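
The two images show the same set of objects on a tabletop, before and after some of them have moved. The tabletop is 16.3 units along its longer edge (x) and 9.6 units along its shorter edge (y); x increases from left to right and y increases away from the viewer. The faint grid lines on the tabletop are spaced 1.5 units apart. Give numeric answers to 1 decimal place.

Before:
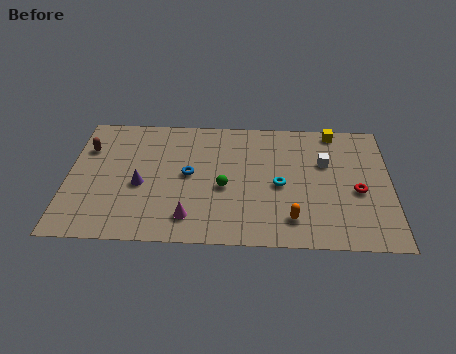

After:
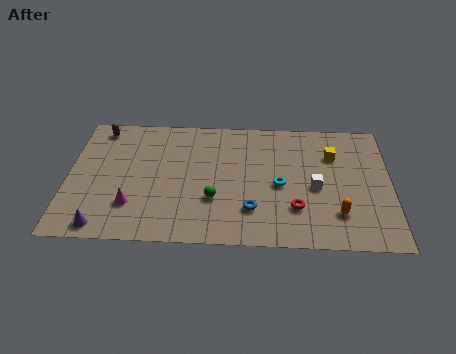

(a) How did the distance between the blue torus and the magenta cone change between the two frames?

+2.8

They were about 3.2 units apart before and 6.0 after — 2.8 units further apart.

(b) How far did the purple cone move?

3.6

From (3.7, 4.1) to (1.9, 1.0), the purple cone covered √(1.8² + 3.1²) ≈ 3.6 units.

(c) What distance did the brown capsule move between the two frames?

1.7

The brown capsule was near (0.9, 6.8) before and (1.5, 8.4) after, so it travelled √(0.6² + 1.6²) ≈ 1.7 units.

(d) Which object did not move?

the cyan torus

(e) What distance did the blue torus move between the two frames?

4.1

From (6.1, 5.0) to (9.3, 2.5), the blue torus covered √(3.2² + 2.5²) ≈ 4.1 units.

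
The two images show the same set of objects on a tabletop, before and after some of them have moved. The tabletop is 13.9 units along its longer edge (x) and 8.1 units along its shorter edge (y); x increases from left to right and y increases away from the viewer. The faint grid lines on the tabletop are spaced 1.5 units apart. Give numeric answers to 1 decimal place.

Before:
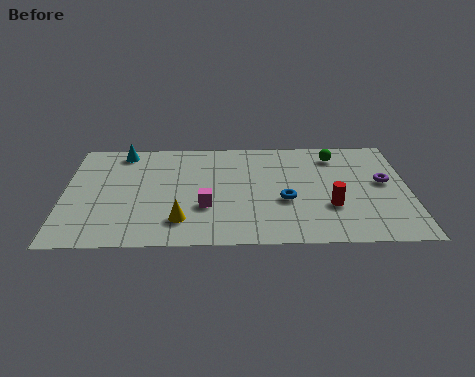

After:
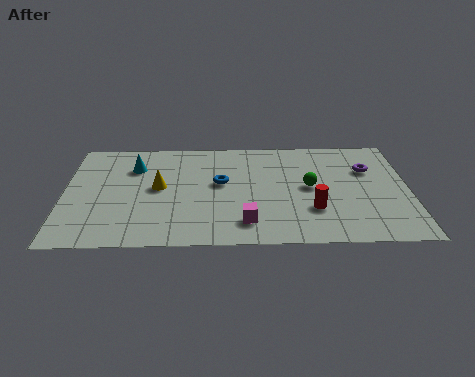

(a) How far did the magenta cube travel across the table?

2.0

The magenta cube was near (5.7, 2.8) before and (7.3, 1.6) after, so it travelled √(1.6² + 1.2²) ≈ 2.0 units.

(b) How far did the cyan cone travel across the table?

1.3

From (2.3, 7.1) to (2.8, 5.9), the cyan cone covered √(0.5² + 1.2²) ≈ 1.3 units.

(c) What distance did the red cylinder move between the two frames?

0.7

The red cylinder moved from about (10.7, 2.7) to (10.0, 2.5), a distance of √(0.7² + 0.2²) ≈ 0.7.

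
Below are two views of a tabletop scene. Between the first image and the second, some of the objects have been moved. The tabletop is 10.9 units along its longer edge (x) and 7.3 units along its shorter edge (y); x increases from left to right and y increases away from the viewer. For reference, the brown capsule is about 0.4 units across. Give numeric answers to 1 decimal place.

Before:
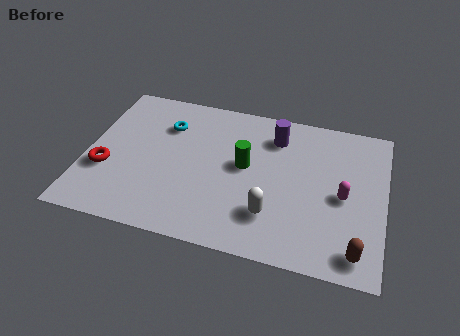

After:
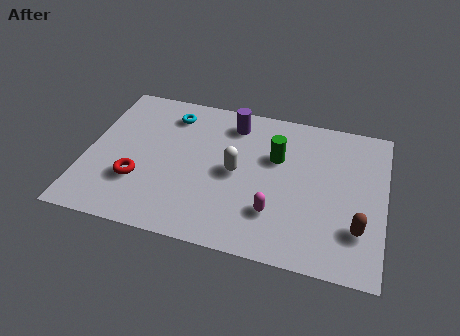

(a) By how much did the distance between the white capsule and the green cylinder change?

-0.6

The distance was about 2.4 in the first image and 1.8 in the second, so they moved 0.6 units closer together.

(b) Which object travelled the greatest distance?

the magenta capsule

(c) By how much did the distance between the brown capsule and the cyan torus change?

-0.3

The distance was about 8.4 in the first image and 8.1 in the second, so they moved 0.3 units closer together.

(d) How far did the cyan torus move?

0.6

The cyan torus moved from about (2.8, 5.3) to (2.9, 5.9), a distance of √(0.1² + 0.6²) ≈ 0.6.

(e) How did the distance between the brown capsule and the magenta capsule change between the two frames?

+0.5

Before: roughly 2.5 units apart; after: 3.0. That's 0.5 units further apart.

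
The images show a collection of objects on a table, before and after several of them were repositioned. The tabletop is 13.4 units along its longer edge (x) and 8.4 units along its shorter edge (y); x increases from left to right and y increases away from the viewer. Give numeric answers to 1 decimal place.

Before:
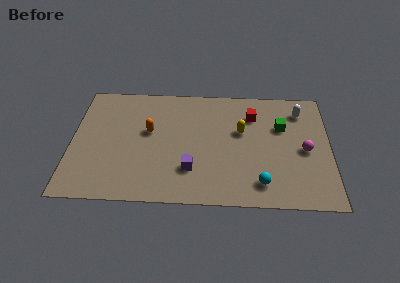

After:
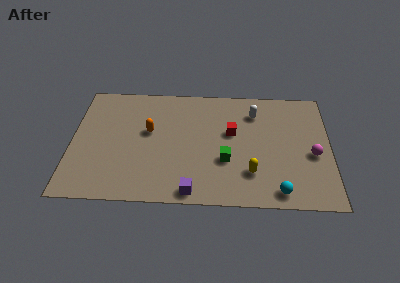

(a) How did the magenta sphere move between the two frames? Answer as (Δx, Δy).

(0.4, -0.3)

From the two frames, the magenta sphere sits at roughly (12.1, 3.9) before and (12.5, 3.6) after.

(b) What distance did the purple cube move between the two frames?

1.5

The purple cube moved from about (6.2, 2.3) to (6.3, 0.8), a distance of √(0.1² + 1.5²) ≈ 1.5.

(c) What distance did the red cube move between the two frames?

1.7

From (9.4, 6.3) to (8.3, 5.0), the red cube covered √(1.1² + 1.3²) ≈ 1.7 units.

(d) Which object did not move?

the orange capsule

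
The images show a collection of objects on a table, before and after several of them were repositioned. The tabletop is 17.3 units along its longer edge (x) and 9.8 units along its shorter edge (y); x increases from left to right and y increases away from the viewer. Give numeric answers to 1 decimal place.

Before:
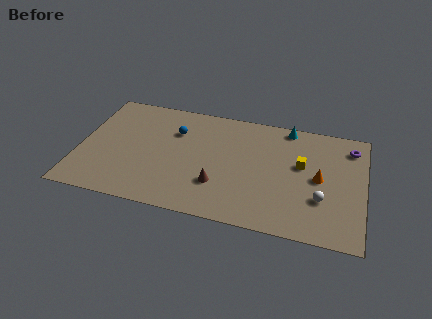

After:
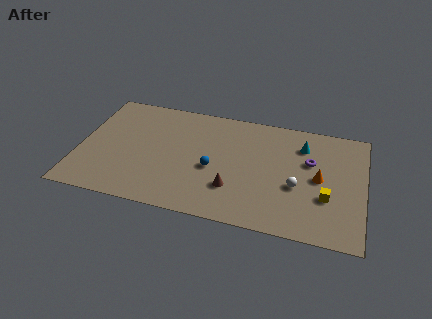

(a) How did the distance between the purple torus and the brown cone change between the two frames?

-3.7

They were about 9.3 units apart before and 5.6 after — 3.7 units closer together.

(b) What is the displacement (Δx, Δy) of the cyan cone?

(1.0, -1.4)

The cyan cone was at about (12.5, 8.9) and moved to about (13.5, 7.5).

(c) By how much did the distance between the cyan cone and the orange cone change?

-1.7

They were about 4.5 units apart before and 2.8 after — 1.7 units closer together.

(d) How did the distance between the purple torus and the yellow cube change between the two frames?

-0.6

They were about 3.6 units apart before and 3.0 after — 0.6 units closer together.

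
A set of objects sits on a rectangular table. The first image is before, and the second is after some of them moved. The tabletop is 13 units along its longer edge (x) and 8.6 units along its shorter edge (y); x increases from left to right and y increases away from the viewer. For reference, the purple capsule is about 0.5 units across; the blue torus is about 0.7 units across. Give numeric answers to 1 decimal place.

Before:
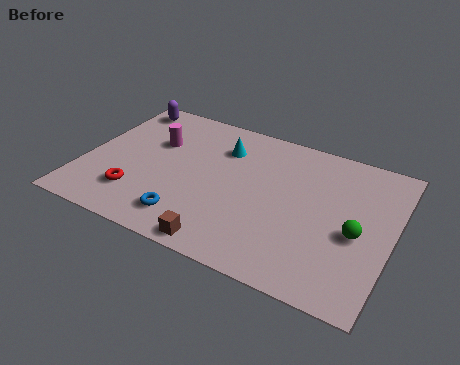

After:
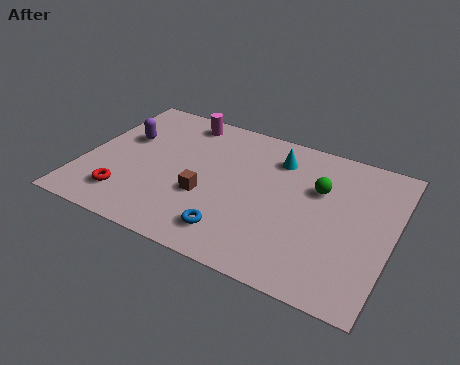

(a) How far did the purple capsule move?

2.1

From (1.1, 7.5) to (1.5, 5.4), the purple capsule covered √(0.4² + 2.1²) ≈ 2.1 units.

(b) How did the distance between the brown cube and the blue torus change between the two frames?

+0.3

Before: roughly 1.8 units apart; after: 2.1. That's 0.3 units further apart.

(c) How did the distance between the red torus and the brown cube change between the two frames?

-0.6

Before: roughly 4.1 units apart; after: 3.5. That's 0.6 units closer together.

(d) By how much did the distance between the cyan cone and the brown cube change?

-1.3

The distance was about 5.7 in the first image and 4.4 in the second, so they moved 1.3 units closer together.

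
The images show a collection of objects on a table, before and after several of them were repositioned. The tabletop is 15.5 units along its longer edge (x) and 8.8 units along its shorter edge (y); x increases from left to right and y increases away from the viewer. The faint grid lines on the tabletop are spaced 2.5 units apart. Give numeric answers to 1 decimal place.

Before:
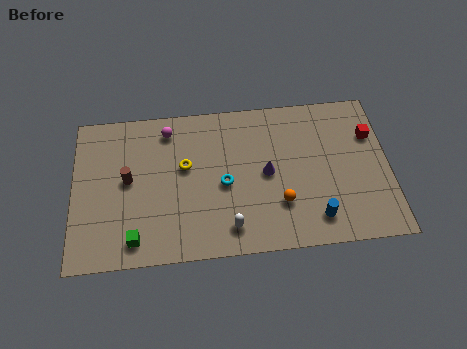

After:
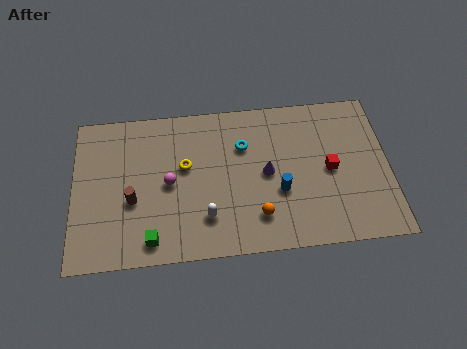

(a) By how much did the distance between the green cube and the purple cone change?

-0.7

They were about 7.2 units apart before and 6.5 after — 0.7 units closer together.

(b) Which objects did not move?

the purple cone and the yellow torus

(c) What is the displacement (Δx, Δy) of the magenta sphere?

(0.0, -3.1)

The magenta sphere started near (4.7, 7.4) and ended near (4.7, 4.3).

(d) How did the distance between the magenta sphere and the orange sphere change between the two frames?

-2.3

The distance was about 7.2 in the first image and 4.9 in the second, so they moved 2.3 units closer together.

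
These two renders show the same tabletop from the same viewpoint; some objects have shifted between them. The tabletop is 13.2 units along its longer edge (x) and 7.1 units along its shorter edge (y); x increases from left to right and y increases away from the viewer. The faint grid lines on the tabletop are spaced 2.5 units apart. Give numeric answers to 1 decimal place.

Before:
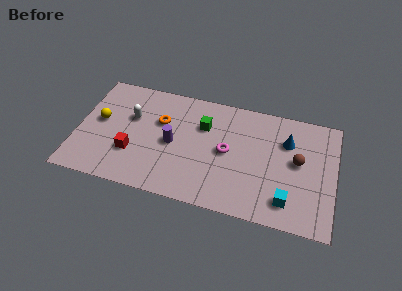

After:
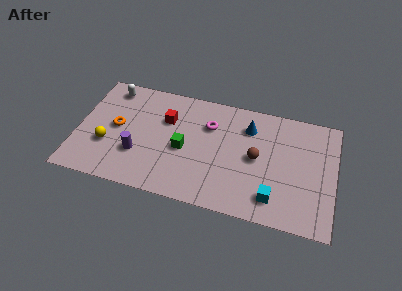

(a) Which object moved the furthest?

the red cube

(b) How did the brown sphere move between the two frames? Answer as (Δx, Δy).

(-2.1, -0.3)

The brown sphere started near (11.3, 3.9) and ended near (9.2, 3.6).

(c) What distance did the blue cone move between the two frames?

2.0

The blue cone moved from about (10.7, 5.0) to (8.7, 5.4), a distance of √(2.0² + 0.4²) ≈ 2.0.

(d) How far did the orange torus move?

2.4

The orange torus was near (4.2, 4.6) before and (2.0, 3.7) after, so it travelled √(2.2² + 0.9²) ≈ 2.4 units.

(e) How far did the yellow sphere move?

1.5

The yellow sphere was near (1.1, 3.9) before and (1.6, 2.5) after, so it travelled √(0.5² + 1.4²) ≈ 1.5 units.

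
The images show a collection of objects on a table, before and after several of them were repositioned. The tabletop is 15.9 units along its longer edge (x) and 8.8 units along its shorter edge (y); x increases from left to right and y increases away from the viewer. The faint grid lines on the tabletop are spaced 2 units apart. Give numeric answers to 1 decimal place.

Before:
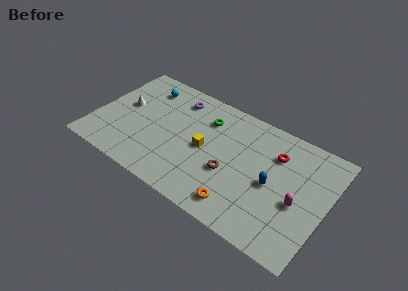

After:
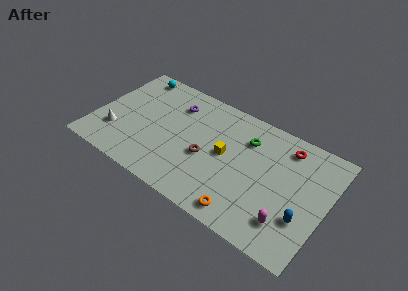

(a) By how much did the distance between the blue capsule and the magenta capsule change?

-0.6

The distance was about 1.8 in the first image and 1.2 in the second, so they moved 0.6 units closer together.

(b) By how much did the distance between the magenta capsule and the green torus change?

-1.7

They were about 7.4 units apart before and 5.7 after — 1.7 units closer together.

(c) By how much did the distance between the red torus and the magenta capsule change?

+2.1

The distance was about 3.3 in the first image and 5.4 in the second, so they moved 2.1 units further apart.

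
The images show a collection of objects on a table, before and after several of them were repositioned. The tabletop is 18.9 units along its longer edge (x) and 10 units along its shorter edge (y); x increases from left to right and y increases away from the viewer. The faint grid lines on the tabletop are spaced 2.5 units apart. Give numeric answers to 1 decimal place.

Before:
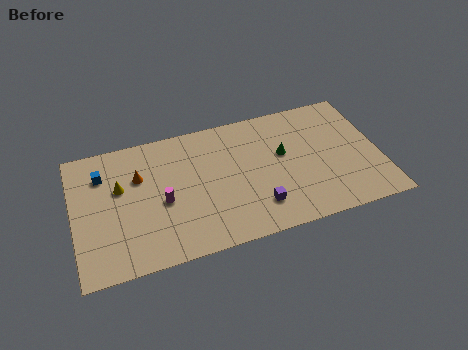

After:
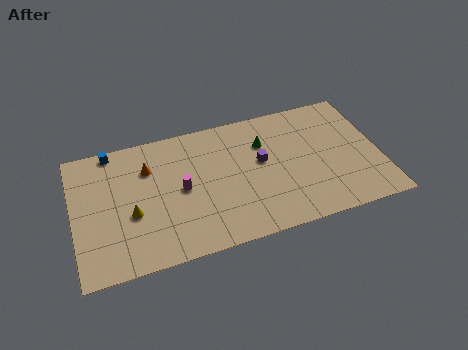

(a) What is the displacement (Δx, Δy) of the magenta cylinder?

(1.2, 0.6)

From the two frames, the magenta cylinder sits at roughly (5.4, 4.4) before and (6.6, 5.0) after.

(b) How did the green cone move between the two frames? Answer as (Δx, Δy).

(-1.1, 1.2)

The green cone started near (13.0, 5.9) and ended near (11.9, 7.1).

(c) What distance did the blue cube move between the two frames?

1.8

The blue cube was near (1.9, 7.5) before and (2.6, 9.2) after, so it travelled √(0.7² + 1.7²) ≈ 1.8 units.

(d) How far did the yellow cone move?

2.3

The yellow cone moved from about (2.9, 6.2) to (3.5, 4.0), a distance of √(0.6² + 2.2²) ≈ 2.3.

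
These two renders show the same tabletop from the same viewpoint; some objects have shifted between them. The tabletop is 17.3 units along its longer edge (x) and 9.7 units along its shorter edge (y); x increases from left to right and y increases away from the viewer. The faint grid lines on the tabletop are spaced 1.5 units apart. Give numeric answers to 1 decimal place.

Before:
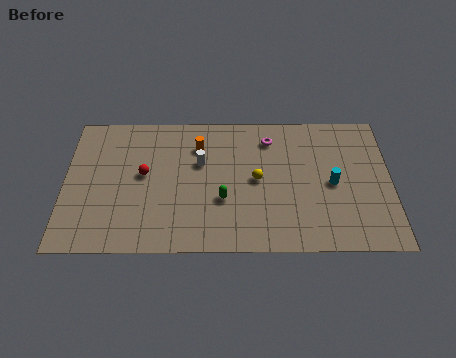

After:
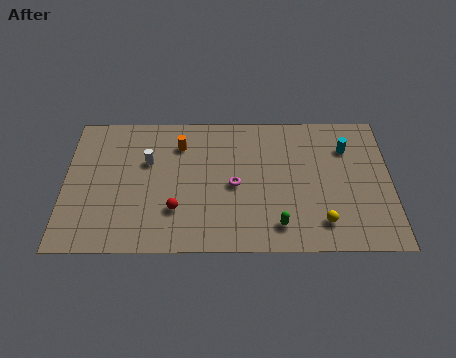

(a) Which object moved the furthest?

the yellow sphere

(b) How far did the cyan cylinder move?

2.6

The cyan cylinder moved from about (14.2, 4.6) to (15.0, 7.1), a distance of √(0.8² + 2.5²) ≈ 2.6.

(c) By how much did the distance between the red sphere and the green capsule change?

+0.9

They were about 4.6 units apart before and 5.5 after — 0.9 units further apart.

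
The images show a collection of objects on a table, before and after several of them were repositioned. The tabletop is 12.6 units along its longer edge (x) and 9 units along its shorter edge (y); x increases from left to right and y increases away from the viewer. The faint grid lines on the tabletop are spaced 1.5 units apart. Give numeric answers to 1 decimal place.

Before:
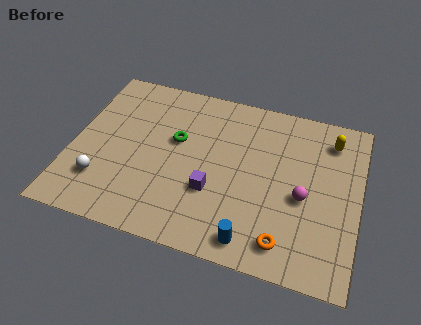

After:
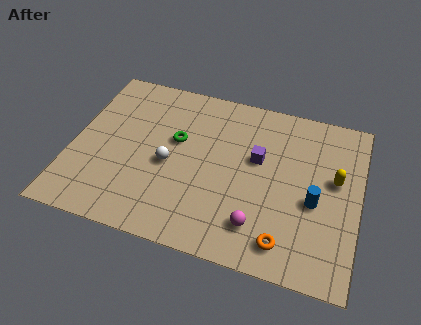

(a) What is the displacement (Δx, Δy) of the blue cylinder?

(2.5, 2.7)

The blue cylinder started near (8.2, 1.1) and ended near (10.7, 3.8).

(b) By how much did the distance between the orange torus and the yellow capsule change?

-1.9

The distance was about 6.1 in the first image and 4.2 in the second, so they moved 1.9 units closer together.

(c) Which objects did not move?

the green torus and the orange torus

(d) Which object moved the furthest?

the blue cylinder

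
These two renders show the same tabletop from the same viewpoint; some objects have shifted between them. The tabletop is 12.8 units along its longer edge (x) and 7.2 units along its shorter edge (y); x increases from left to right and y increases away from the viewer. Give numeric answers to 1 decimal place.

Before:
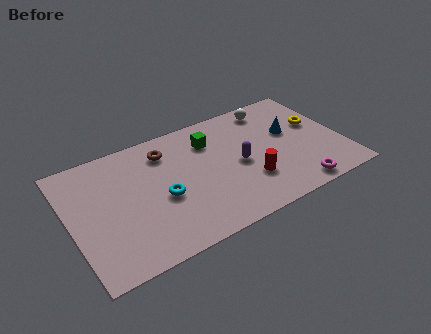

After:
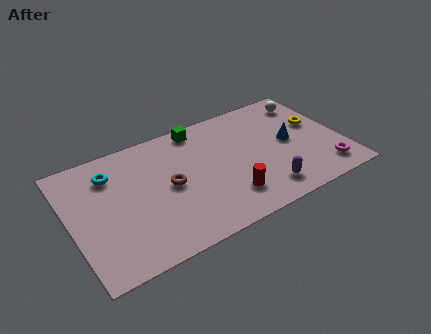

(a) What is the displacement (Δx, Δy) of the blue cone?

(-0.1, -0.6)

The blue cone started near (10.5, 4.3) and ended near (10.4, 3.7).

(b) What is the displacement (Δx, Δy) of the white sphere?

(1.8, -0.3)

From the two frames, the white sphere sits at roughly (9.9, 6.2) before and (11.7, 5.9) after.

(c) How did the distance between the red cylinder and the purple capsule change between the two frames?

+0.5

They were about 1.2 units apart before and 1.7 after — 0.5 units further apart.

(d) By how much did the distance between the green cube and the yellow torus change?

+0.7

The distance was about 5.1 in the first image and 5.8 in the second, so they moved 0.7 units further apart.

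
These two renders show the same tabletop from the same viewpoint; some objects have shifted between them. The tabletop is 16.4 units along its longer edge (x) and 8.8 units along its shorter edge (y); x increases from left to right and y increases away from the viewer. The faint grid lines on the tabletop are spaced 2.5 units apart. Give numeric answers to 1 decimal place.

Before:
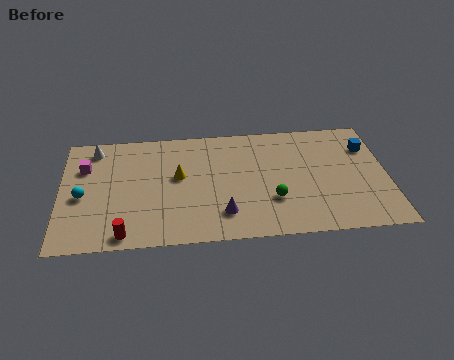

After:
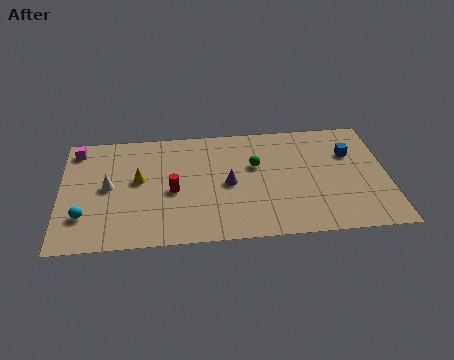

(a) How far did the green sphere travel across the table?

2.8

The green sphere moved from about (10.6, 2.8) to (9.8, 5.5), a distance of √(0.8² + 2.7²) ≈ 2.8.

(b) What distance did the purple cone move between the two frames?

2.2

From (8.1, 2.0) to (8.4, 4.2), the purple cone covered √(0.3² + 2.2²) ≈ 2.2 units.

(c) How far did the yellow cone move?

2.0

The yellow cone was near (5.9, 5.0) before and (3.9, 4.9) after, so it travelled √(2.0² + 0.1²) ≈ 2.0 units.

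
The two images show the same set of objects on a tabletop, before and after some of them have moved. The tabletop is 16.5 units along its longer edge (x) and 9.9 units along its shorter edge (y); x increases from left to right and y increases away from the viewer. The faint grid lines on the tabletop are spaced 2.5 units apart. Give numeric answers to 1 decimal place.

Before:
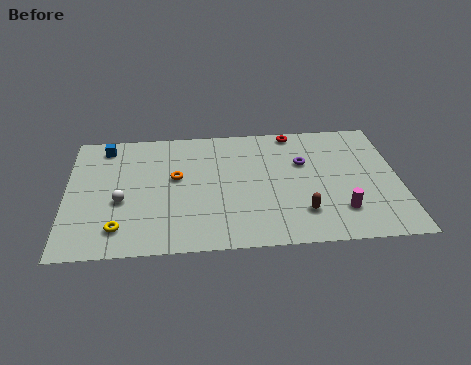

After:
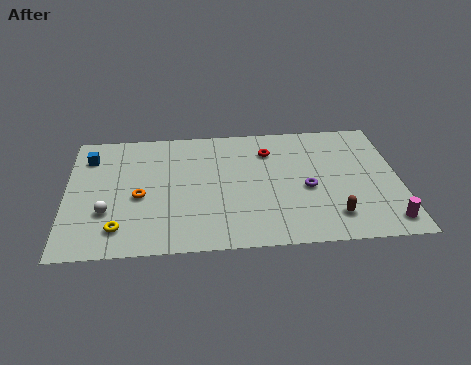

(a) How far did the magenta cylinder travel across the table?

2.4

The magenta cylinder was near (13.5, 2.4) before and (15.7, 1.4) after, so it travelled √(2.2² + 1.0²) ≈ 2.4 units.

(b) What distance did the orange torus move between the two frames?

2.3

From (5.4, 5.7) to (3.6, 4.3), the orange torus covered √(1.8² + 1.4²) ≈ 2.3 units.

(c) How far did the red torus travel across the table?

2.0

The red torus was near (11.4, 9.0) before and (10.1, 7.5) after, so it travelled √(1.3² + 1.5²) ≈ 2.0 units.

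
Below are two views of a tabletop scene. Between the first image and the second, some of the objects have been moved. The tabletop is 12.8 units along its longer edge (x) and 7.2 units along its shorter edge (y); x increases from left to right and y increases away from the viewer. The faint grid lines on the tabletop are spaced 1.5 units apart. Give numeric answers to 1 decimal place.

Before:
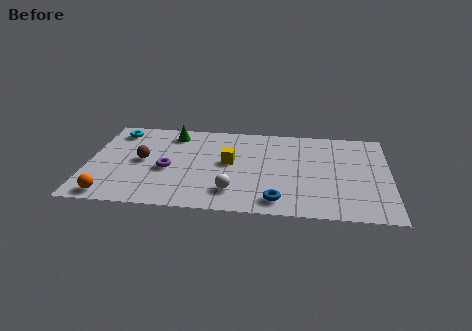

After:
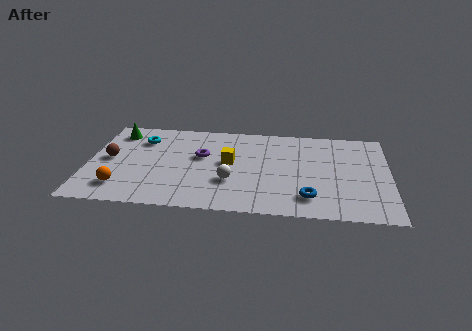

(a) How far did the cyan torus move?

1.3

From (1.1, 6.0) to (2.2, 5.4), the cyan torus covered √(1.1² + 0.6²) ≈ 1.3 units.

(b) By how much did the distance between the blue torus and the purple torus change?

+0.3

They were about 5.1 units apart before and 5.4 after — 0.3 units further apart.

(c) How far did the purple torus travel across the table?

1.8

From (3.4, 3.1) to (4.8, 4.3), the purple torus covered √(1.4² + 1.2²) ≈ 1.8 units.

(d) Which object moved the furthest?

the green cone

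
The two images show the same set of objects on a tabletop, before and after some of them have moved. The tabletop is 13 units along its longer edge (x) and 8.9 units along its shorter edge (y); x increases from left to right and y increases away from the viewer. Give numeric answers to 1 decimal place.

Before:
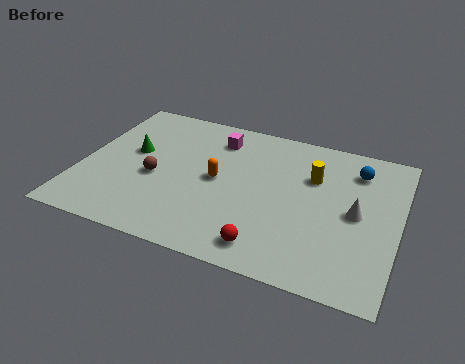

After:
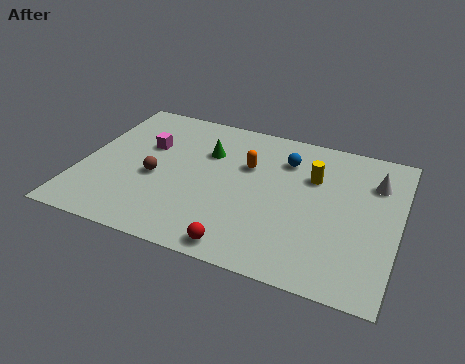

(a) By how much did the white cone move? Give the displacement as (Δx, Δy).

(0.6, 2.1)

From the two frames, the white cone sits at roughly (11.3, 4.4) before and (11.9, 6.5) after.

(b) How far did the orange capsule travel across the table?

1.7

The orange capsule moved from about (5.6, 4.5) to (6.7, 5.8), a distance of √(1.1² + 1.3²) ≈ 1.7.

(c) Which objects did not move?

the yellow cylinder and the brown sphere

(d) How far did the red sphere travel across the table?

1.1

From (8.0, 1.3) to (7.0, 0.9), the red sphere covered √(1.0² + 0.4²) ≈ 1.1 units.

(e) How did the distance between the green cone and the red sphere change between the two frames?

-1.5

They were about 7.1 units apart before and 5.6 after — 1.5 units closer together.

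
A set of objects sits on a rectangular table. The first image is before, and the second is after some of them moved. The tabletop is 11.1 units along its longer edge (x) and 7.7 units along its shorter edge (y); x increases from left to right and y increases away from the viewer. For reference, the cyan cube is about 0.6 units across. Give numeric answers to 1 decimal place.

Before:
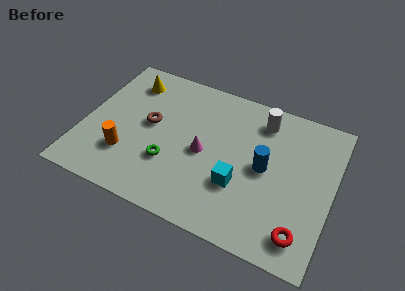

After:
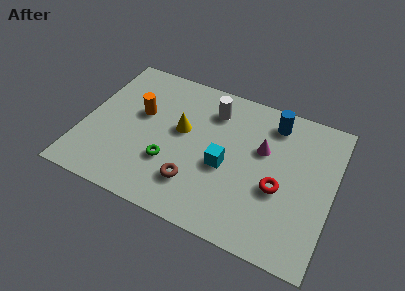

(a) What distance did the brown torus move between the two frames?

3.3

From (2.9, 4.2) to (5.2, 1.9), the brown torus covered √(2.3² + 2.3²) ≈ 3.3 units.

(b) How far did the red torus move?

2.2

From (10.0, 1.3) to (8.8, 3.1), the red torus covered √(1.2² + 1.8²) ≈ 2.2 units.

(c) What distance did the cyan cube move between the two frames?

1.0

From (7.1, 2.6) to (6.4, 3.3), the cyan cube covered √(0.7² + 0.7²) ≈ 1.0 units.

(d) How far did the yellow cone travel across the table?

3.2

The yellow cone moved from about (1.7, 6.2) to (4.3, 4.4), a distance of √(2.6² + 1.8²) ≈ 3.2.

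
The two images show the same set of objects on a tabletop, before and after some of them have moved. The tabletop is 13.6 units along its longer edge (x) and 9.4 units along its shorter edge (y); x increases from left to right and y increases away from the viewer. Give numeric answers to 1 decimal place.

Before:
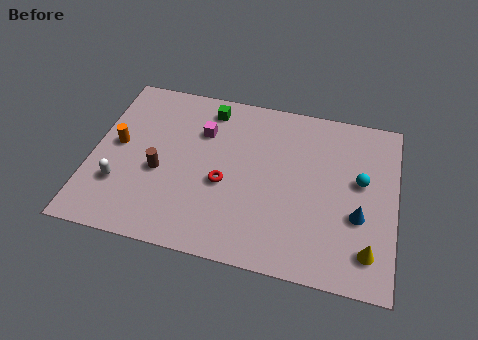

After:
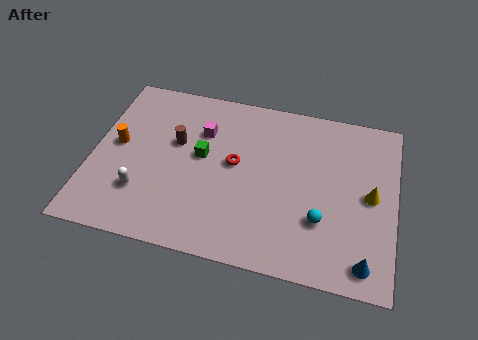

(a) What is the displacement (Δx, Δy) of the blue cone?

(0.4, -2.3)

From the two frames, the blue cone sits at roughly (12.0, 3.5) before and (12.4, 1.2) after.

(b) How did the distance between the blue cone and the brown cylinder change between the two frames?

+0.9

The distance was about 8.9 in the first image and 9.8 in the second, so they moved 0.9 units further apart.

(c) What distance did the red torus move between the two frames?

1.3

From (6.0, 3.9) to (6.4, 5.1), the red torus covered √(0.4² + 1.2²) ≈ 1.3 units.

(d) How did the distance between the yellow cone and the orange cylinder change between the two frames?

-0.4

Before: roughly 11.8 units apart; after: 11.4. That's 0.4 units closer together.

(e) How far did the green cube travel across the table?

2.8

The green cube moved from about (5.0, 8.0) to (4.9, 5.2), a distance of √(0.1² + 2.8²) ≈ 2.8.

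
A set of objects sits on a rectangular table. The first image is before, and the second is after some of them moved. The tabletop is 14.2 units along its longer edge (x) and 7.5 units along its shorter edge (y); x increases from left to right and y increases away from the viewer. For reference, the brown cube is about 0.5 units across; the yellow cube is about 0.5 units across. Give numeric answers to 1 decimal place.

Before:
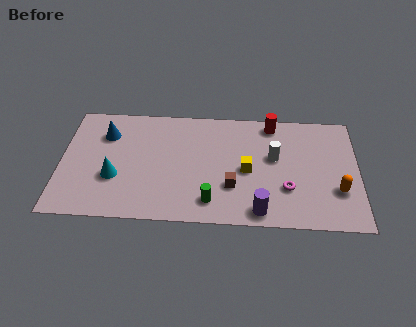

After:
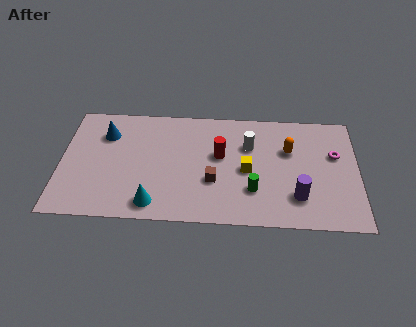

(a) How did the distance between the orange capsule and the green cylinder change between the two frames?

-2.9

They were about 6.1 units apart before and 3.2 after — 2.9 units closer together.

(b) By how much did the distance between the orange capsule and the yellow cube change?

-2.0

They were about 4.4 units apart before and 2.4 after — 2.0 units closer together.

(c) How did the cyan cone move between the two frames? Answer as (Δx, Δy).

(1.9, -1.6)

The cyan cone started near (2.6, 2.7) and ended near (4.5, 1.1).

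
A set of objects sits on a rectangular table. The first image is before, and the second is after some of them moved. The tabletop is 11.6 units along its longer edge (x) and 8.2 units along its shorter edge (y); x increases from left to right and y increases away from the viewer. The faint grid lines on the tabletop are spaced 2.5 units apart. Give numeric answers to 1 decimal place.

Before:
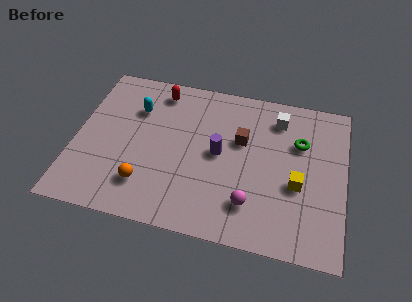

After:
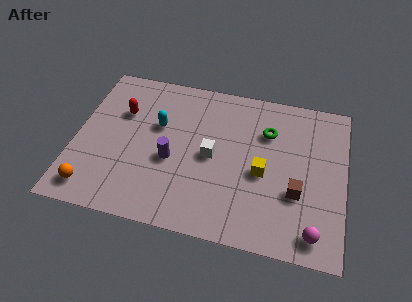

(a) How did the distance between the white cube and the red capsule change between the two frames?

-0.9

The distance was about 5.2 in the first image and 4.3 in the second, so they moved 0.9 units closer together.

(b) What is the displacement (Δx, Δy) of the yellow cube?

(-1.5, 0.3)

From the two frames, the yellow cube sits at roughly (9.6, 3.3) before and (8.1, 3.6) after.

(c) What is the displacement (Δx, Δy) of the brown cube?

(2.5, -2.2)

The brown cube started near (7.1, 5.1) and ended near (9.6, 2.9).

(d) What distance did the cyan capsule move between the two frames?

1.2

The cyan capsule was near (2.5, 5.8) before and (3.5, 5.1) after, so it travelled √(1.0² + 0.7²) ≈ 1.2 units.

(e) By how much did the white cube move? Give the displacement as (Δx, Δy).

(-2.7, -2.6)

The white cube started near (8.6, 6.6) and ended near (5.9, 4.0).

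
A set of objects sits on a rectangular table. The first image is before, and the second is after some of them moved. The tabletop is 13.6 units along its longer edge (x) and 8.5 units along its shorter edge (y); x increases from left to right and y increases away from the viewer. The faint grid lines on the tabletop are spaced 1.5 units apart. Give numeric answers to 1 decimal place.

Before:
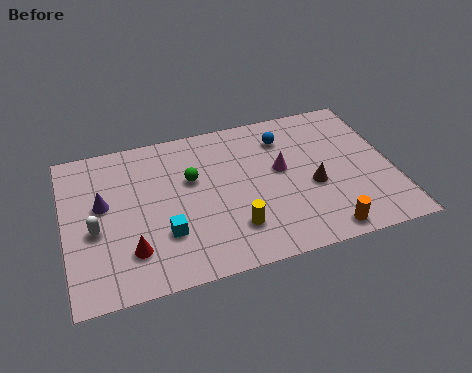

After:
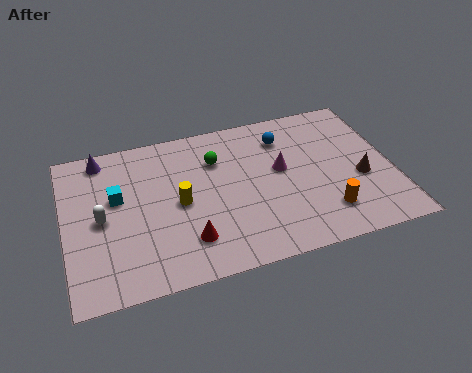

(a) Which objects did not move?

the blue sphere and the magenta cone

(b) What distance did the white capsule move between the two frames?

0.6

The white capsule was near (1.2, 3.6) before and (1.5, 4.1) after, so it travelled √(0.3² + 0.5²) ≈ 0.6 units.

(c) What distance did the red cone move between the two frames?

2.3

The red cone moved from about (2.6, 2.1) to (4.9, 2.0), a distance of √(2.3² + 0.1²) ≈ 2.3.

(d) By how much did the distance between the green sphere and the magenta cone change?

-0.8

They were about 3.7 units apart before and 2.9 after — 0.8 units closer together.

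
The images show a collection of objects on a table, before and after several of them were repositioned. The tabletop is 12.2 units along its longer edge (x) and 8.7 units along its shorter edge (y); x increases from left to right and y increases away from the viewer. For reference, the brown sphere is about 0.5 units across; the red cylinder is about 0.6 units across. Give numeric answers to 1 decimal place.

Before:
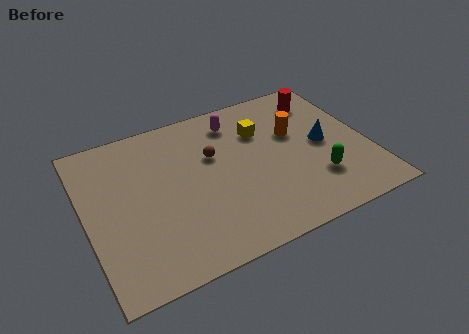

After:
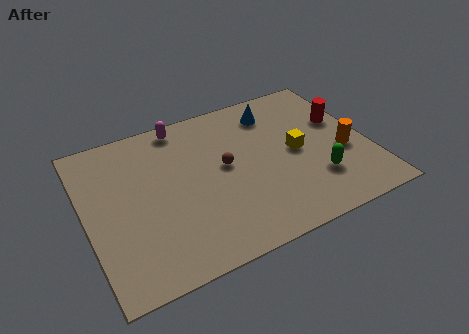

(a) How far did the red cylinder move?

1.7

From (10.6, 7.0) to (11.3, 5.4), the red cylinder covered √(0.7² + 1.6²) ≈ 1.7 units.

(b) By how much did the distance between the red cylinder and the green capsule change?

-1.3

Before: roughly 4.7 units apart; after: 3.4. That's 1.3 units closer together.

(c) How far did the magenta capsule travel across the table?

2.4

The magenta capsule was near (6.8, 7.1) before and (4.5, 7.8) after, so it travelled √(2.3² + 0.7²) ≈ 2.4 units.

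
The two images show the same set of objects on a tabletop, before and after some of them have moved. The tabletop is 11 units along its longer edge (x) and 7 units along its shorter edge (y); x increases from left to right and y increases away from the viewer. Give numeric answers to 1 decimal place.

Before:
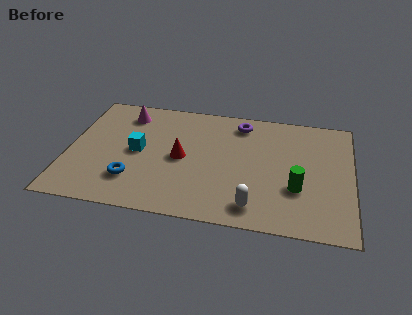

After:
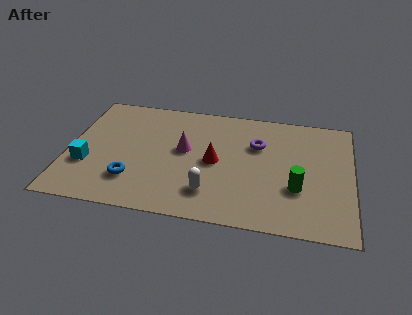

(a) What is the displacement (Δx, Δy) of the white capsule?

(-1.7, 0.5)

The white capsule was at about (7.3, 1.1) and moved to about (5.6, 1.6).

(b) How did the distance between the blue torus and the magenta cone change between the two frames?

-1.1

The distance was about 3.9 in the first image and 2.8 in the second, so they moved 1.1 units closer together.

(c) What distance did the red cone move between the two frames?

1.3

The red cone moved from about (4.4, 3.4) to (5.7, 3.4), a distance of √(1.3² + 0.0²) ≈ 1.3.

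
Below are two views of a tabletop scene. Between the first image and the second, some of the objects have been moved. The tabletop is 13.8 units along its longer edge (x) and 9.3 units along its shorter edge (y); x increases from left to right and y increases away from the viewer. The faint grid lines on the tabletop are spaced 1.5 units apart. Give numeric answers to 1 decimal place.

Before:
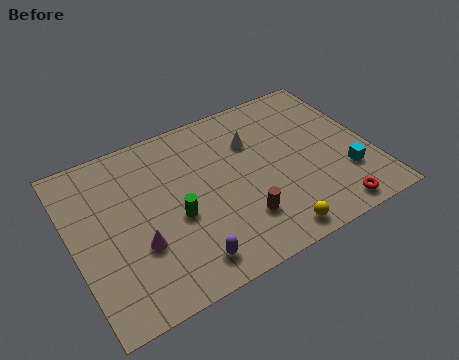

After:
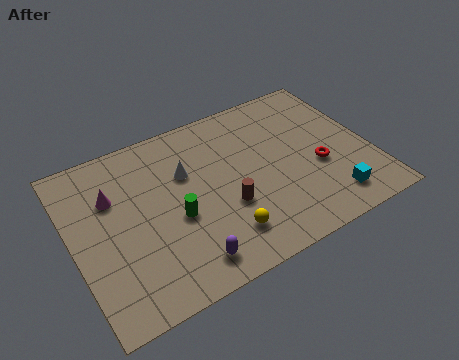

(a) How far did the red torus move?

2.7

The red torus was near (11.4, 1.0) before and (11.3, 3.7) after, so it travelled √(0.1² + 2.7²) ≈ 2.7 units.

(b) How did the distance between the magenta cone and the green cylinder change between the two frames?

+1.6

They were about 1.9 units apart before and 3.5 after — 1.6 units further apart.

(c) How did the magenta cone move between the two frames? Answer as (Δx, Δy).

(-0.8, 3.1)

The magenta cone started near (2.8, 3.2) and ended near (2.0, 6.3).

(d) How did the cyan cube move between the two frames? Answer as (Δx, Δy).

(-0.9, -1.1)

The cyan cube was at about (12.4, 2.7) and moved to about (11.5, 1.6).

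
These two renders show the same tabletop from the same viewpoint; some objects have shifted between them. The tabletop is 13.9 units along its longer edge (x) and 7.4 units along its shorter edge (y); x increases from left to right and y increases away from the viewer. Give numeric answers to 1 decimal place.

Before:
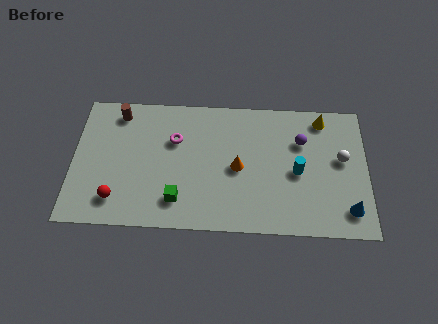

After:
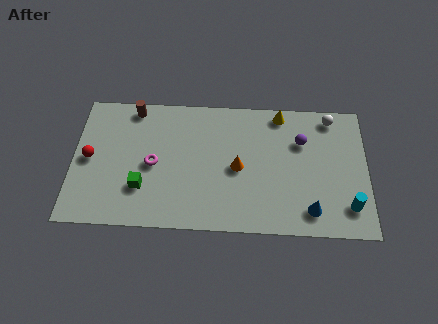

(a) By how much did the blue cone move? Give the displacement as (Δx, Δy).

(-1.8, -0.1)

The blue cone started near (13.0, 1.4) and ended near (11.2, 1.3).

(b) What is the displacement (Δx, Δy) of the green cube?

(-1.7, 0.6)

The green cube started near (5.0, 1.6) and ended near (3.3, 2.2).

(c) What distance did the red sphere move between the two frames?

2.6

The red sphere moved from about (2.1, 1.5) to (0.8, 3.7), a distance of √(1.3² + 2.2²) ≈ 2.6.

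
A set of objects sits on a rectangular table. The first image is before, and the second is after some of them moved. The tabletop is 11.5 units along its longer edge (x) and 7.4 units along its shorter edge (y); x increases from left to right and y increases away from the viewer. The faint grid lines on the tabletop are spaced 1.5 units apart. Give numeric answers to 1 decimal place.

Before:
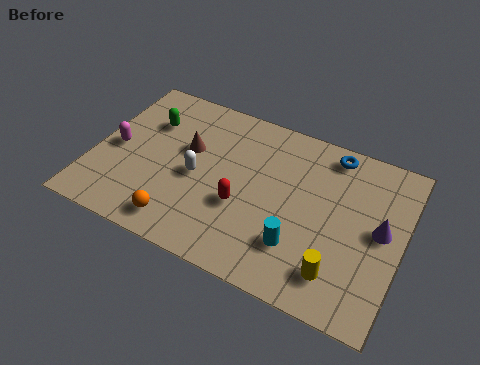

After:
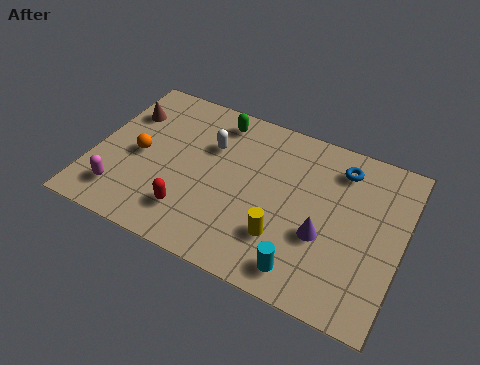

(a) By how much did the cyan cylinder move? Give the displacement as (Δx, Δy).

(0.3, -0.9)

The cyan cylinder was at about (7.9, 2.0) and moved to about (8.2, 1.1).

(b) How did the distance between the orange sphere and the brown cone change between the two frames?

-1.4

They were about 3.4 units apart before and 2.0 after — 1.4 units closer together.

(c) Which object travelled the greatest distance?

the orange sphere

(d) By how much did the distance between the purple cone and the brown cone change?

+0.9

They were about 7.3 units apart before and 8.2 after — 0.9 units further apart.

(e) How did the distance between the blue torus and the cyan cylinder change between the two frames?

+0.4

They were about 4.6 units apart before and 5.0 after — 0.4 units further apart.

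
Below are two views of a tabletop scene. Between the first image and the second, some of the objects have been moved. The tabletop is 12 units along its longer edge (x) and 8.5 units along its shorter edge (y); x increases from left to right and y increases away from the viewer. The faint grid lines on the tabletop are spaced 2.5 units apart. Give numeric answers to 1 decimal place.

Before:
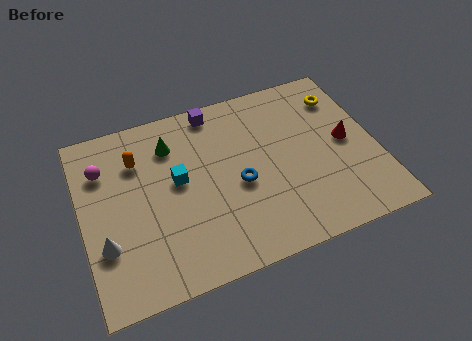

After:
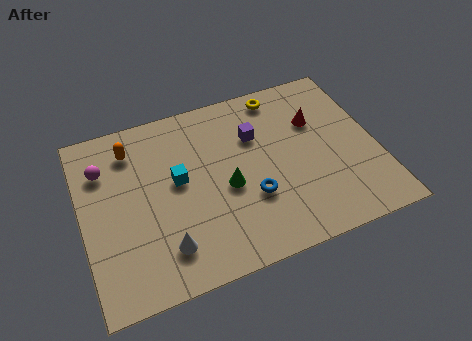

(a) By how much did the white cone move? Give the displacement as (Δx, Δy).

(2.3, -0.9)

From the two frames, the white cone sits at roughly (0.8, 2.7) before and (3.1, 1.8) after.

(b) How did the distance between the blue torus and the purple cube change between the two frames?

-1.0

The distance was about 3.9 in the first image and 2.9 in the second, so they moved 1.0 units closer together.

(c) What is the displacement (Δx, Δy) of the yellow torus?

(-2.5, 0.9)

The yellow torus was at about (10.9, 6.6) and moved to about (8.4, 7.5).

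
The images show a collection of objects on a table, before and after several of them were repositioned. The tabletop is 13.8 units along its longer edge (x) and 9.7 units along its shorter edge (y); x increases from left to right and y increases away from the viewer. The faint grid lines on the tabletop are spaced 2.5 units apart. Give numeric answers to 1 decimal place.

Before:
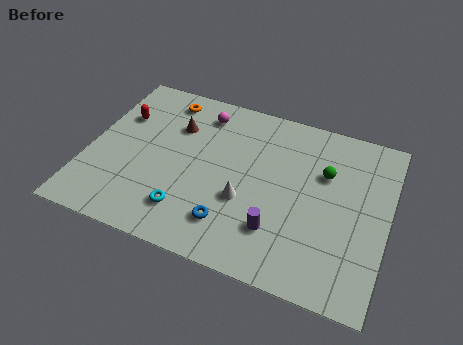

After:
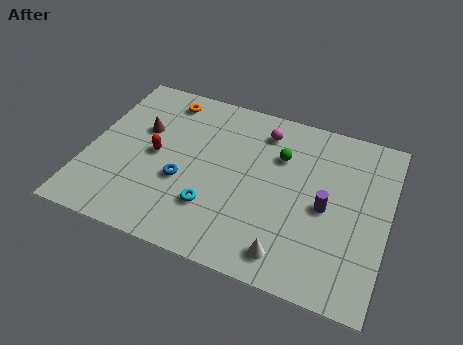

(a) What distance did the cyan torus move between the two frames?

1.3

The cyan torus moved from about (4.9, 2.1) to (6.0, 2.7), a distance of √(1.1² + 0.6²) ≈ 1.3.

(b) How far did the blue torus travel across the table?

2.9

The blue torus was near (6.9, 2.1) before and (4.5, 3.7) after, so it travelled √(2.4² + 1.6²) ≈ 2.9 units.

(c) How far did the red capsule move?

2.6

From (1.2, 6.6) to (3.1, 4.8), the red capsule covered √(1.9² + 1.8²) ≈ 2.6 units.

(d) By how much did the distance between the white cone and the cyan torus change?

+0.9

The distance was about 2.9 in the first image and 3.8 in the second, so they moved 0.9 units further apart.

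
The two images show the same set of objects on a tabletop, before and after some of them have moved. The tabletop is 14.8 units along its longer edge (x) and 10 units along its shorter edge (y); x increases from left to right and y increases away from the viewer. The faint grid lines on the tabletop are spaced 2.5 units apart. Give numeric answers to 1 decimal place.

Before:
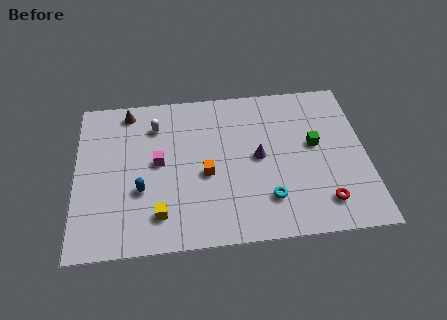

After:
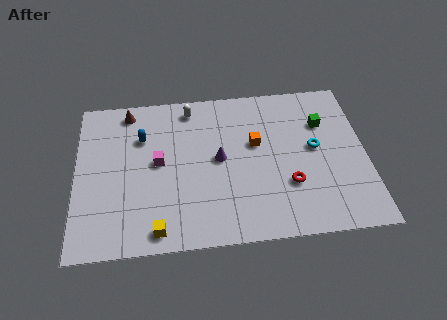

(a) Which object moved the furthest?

the cyan torus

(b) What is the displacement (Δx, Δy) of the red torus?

(-1.7, 1.3)

The red torus started near (12.5, 1.9) and ended near (10.8, 3.2).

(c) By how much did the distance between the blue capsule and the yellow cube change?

+4.1

Before: roughly 1.8 units apart; after: 5.9. That's 4.1 units further apart.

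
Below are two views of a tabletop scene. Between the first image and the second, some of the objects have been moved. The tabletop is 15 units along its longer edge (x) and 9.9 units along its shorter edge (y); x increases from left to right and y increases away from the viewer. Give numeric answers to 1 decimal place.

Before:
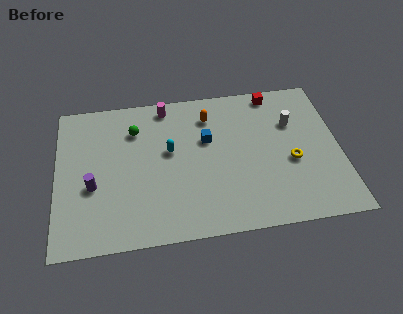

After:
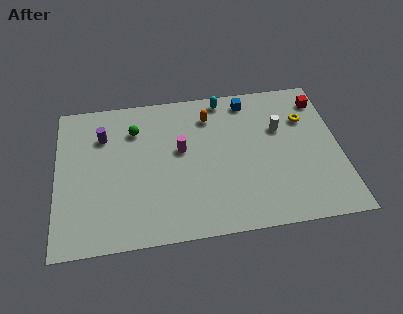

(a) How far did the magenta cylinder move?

3.2

The magenta cylinder was near (5.9, 8.8) before and (6.6, 5.7) after, so it travelled √(0.7² + 3.1²) ≈ 3.2 units.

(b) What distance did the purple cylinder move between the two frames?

3.4

The purple cylinder moved from about (1.9, 3.9) to (2.5, 7.2), a distance of √(0.6² + 3.3²) ≈ 3.4.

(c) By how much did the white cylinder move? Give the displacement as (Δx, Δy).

(-0.7, -0.3)

The white cylinder was at about (12.6, 6.7) and moved to about (11.9, 6.4).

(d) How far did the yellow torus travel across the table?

2.9

From (12.4, 4.1) to (13.3, 6.9), the yellow torus covered √(0.9² + 2.8²) ≈ 2.9 units.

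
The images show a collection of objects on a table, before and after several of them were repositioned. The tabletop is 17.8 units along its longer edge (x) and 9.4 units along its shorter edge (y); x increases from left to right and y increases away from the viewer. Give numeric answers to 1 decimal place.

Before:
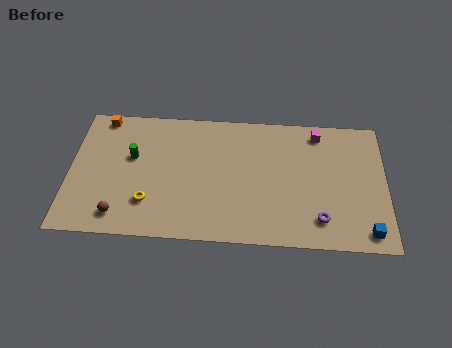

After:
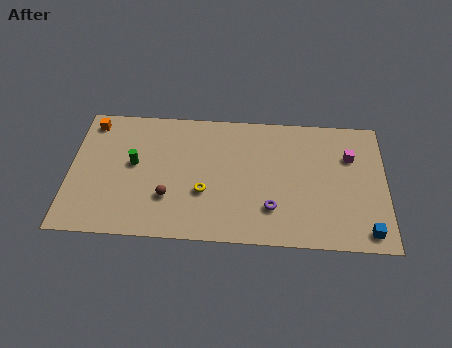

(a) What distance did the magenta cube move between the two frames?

2.4

The magenta cube moved from about (14.0, 8.1) to (15.8, 6.5), a distance of √(1.8² + 1.6²) ≈ 2.4.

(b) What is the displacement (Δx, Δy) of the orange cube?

(-0.6, -0.4)

From the two frames, the orange cube sits at roughly (1.7, 8.5) before and (1.1, 8.1) after.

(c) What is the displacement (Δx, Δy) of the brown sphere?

(2.7, 1.4)

The brown sphere was at about (2.9, 1.5) and moved to about (5.6, 2.9).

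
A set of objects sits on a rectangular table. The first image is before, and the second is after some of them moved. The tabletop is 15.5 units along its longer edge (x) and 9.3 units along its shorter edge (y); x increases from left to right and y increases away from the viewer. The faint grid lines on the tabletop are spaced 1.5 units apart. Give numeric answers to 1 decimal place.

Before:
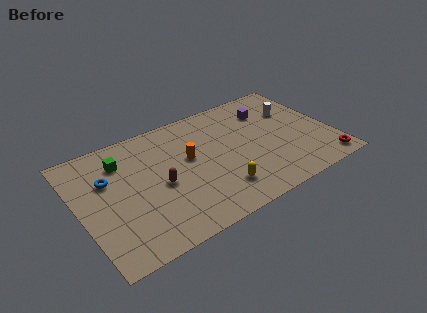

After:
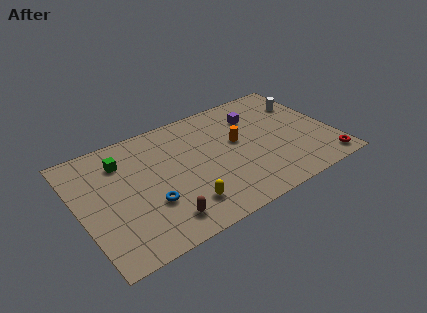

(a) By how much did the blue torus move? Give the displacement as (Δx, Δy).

(2.1, -3.0)

The blue torus was at about (1.9, 6.1) and moved to about (4.0, 3.1).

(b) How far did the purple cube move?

0.9

From (12.1, 7.0) to (11.2, 6.9), the purple cube covered √(0.9² + 0.1²) ≈ 0.9 units.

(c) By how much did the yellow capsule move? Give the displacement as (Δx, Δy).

(-2.2, -0.1)

The yellow capsule was at about (8.1, 2.1) and moved to about (5.9, 2.0).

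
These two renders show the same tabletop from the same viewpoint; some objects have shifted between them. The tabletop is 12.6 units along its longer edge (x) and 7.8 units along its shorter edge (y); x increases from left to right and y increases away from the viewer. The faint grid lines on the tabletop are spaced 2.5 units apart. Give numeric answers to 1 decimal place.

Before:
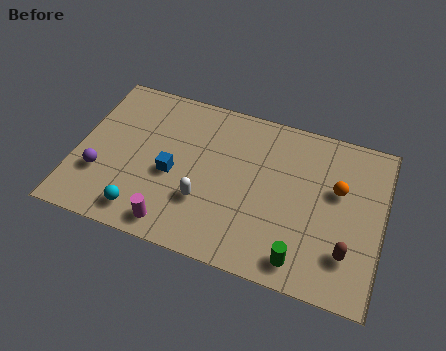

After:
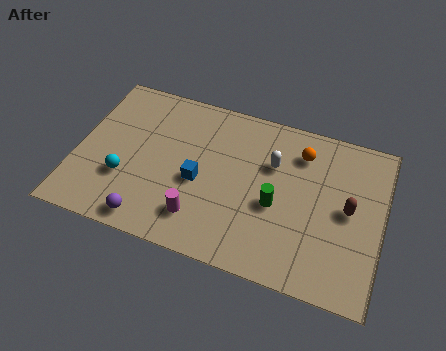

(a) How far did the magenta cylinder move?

1.2

The magenta cylinder was near (4.3, 1.0) before and (5.3, 1.7) after, so it travelled √(1.0² + 0.7²) ≈ 1.2 units.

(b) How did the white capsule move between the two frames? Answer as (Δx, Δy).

(2.6, 2.7)

The white capsule started near (5.4, 2.5) and ended near (8.0, 5.2).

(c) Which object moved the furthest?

the white capsule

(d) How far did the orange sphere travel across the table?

2.1

From (10.7, 4.8) to (9.1, 6.1), the orange sphere covered √(1.6² + 1.3²) ≈ 2.1 units.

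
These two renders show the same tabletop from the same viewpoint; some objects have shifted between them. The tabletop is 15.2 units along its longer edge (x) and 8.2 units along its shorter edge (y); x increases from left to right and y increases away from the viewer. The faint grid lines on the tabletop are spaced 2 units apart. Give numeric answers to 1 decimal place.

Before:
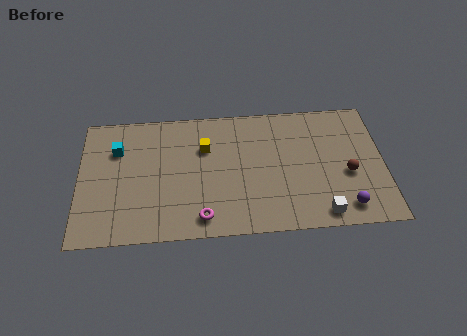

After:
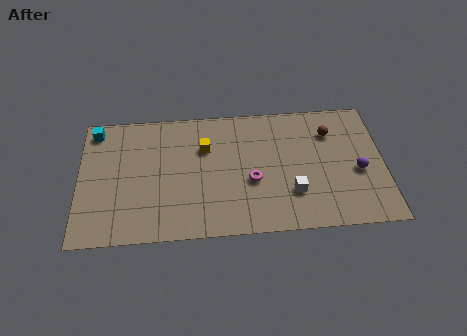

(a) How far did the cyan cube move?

1.7

The cyan cube moved from about (1.9, 5.8) to (0.8, 7.1), a distance of √(1.1² + 1.3²) ≈ 1.7.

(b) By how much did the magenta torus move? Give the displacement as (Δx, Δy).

(2.5, 2.1)

The magenta torus started near (6.1, 1.2) and ended near (8.6, 3.3).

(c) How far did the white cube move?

2.0

The white cube was near (12.0, 1.0) before and (10.6, 2.4) after, so it travelled √(1.4² + 1.4²) ≈ 2.0 units.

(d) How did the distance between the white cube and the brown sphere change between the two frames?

+1.4

They were about 2.8 units apart before and 4.2 after — 1.4 units further apart.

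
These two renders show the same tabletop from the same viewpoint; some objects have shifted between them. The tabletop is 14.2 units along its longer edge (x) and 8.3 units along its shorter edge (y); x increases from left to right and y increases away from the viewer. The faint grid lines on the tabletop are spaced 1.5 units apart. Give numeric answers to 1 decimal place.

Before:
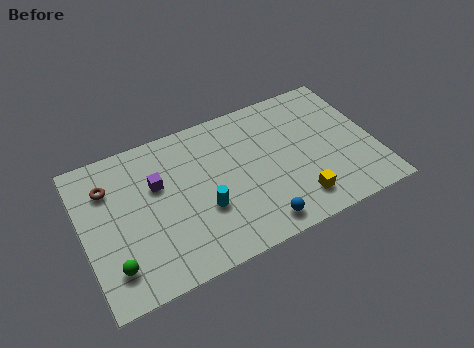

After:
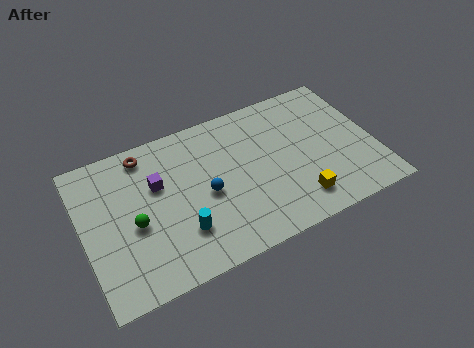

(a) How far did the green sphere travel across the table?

2.2

The green sphere was near (1.2, 1.8) before and (2.4, 3.6) after, so it travelled √(1.2² + 1.8²) ≈ 2.2 units.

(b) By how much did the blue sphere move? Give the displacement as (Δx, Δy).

(-2.2, 2.7)

The blue sphere was at about (8.1, 1.1) and moved to about (5.9, 3.8).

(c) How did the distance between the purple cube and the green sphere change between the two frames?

-2.2

They were about 4.3 units apart before and 2.1 after — 2.2 units closer together.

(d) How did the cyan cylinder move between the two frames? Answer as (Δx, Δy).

(-1.2, -0.7)

From the two frames, the cyan cylinder sits at roughly (5.7, 3.0) before and (4.5, 2.3) after.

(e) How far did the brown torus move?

2.2

From (1.4, 6.1) to (3.3, 7.2), the brown torus covered √(1.9² + 1.1²) ≈ 2.2 units.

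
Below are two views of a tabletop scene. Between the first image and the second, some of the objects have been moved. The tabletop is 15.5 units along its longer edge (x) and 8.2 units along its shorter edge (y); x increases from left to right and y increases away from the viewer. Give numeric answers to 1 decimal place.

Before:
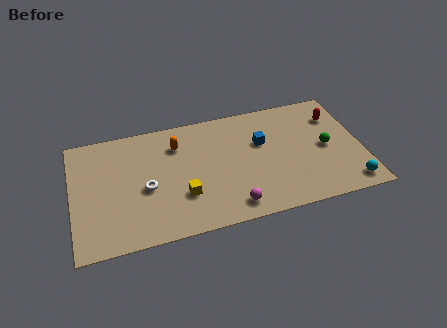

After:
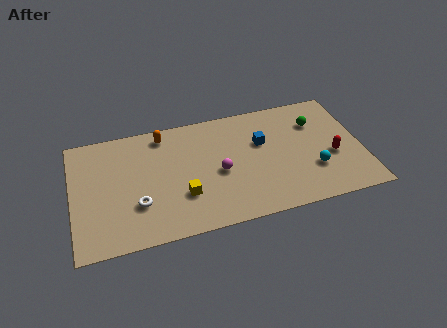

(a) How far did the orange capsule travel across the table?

1.1

The orange capsule was near (5.7, 6.2) before and (5.0, 7.1) after, so it travelled √(0.7² + 0.9²) ≈ 1.1 units.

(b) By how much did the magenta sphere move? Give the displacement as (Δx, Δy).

(-0.5, 2.5)

The magenta sphere started near (8.3, 1.2) and ended near (7.8, 3.7).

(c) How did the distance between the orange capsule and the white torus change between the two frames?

+1.6

The distance was about 3.2 in the first image and 4.8 in the second, so they moved 1.6 units further apart.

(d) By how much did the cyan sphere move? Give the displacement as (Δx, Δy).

(-1.8, 1.5)

The cyan sphere started near (14.6, 1.1) and ended near (12.8, 2.6).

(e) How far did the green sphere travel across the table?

1.9

The green sphere moved from about (13.6, 4.0) to (13.2, 5.9), a distance of √(0.4² + 1.9²) ≈ 1.9.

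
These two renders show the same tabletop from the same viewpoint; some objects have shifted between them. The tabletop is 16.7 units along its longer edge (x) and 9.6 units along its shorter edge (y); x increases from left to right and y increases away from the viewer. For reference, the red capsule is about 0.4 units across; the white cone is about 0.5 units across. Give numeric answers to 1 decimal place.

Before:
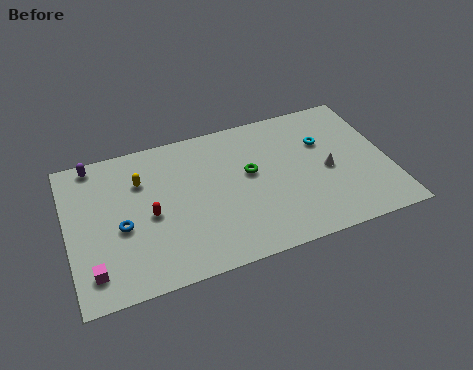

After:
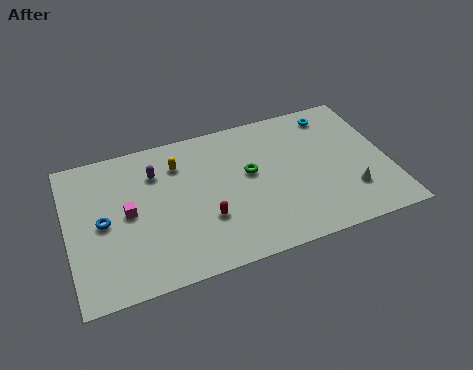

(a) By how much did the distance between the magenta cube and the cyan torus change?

-1.6

The distance was about 13.2 in the first image and 11.6 in the second, so they moved 1.6 units closer together.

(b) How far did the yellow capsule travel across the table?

2.1

From (3.9, 6.8) to (5.9, 7.3), the yellow capsule covered √(2.0² + 0.5²) ≈ 2.1 units.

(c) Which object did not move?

the green torus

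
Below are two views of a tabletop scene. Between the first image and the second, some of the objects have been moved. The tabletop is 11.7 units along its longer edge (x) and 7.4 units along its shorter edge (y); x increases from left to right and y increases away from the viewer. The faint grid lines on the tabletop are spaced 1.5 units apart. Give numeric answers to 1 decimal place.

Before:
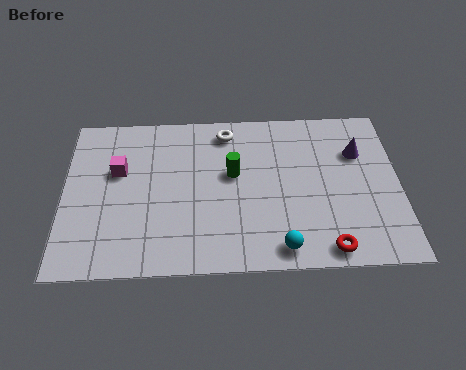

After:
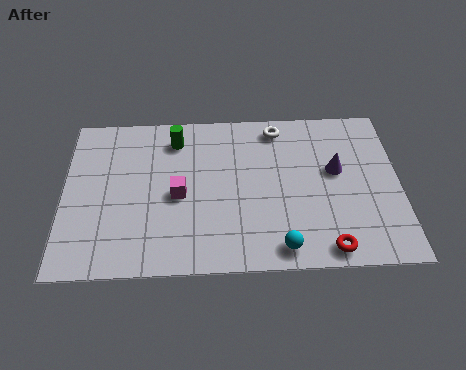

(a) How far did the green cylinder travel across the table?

2.6

The green cylinder was near (5.9, 4.3) before and (3.9, 6.0) after, so it travelled √(2.0² + 1.7²) ≈ 2.6 units.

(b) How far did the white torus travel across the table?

1.8

The white torus was near (5.7, 6.3) before and (7.5, 6.4) after, so it travelled √(1.8² + 0.1²) ≈ 1.8 units.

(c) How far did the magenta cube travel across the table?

2.4

From (1.9, 4.6) to (4.0, 3.4), the magenta cube covered √(2.1² + 1.2²) ≈ 2.4 units.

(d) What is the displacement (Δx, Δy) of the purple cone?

(-0.8, -0.8)

From the two frames, the purple cone sits at roughly (10.3, 5.1) before and (9.5, 4.3) after.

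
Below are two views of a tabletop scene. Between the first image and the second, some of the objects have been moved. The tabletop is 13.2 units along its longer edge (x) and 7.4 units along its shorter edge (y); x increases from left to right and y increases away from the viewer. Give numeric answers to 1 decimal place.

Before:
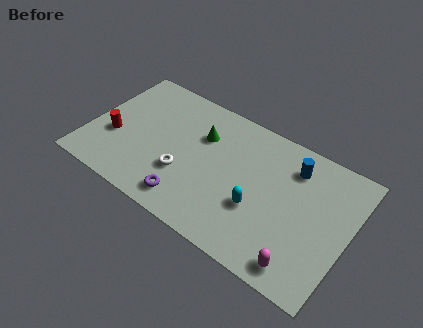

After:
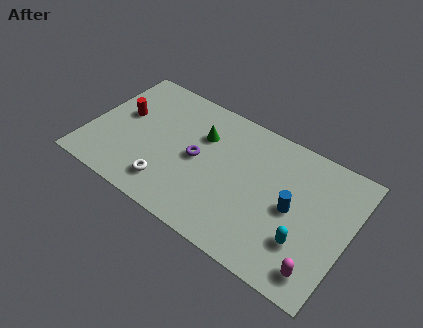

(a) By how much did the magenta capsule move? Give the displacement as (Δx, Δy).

(0.8, 0.2)

The magenta capsule started near (11.3, 1.0) and ended near (12.1, 1.2).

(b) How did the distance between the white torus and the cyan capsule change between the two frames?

+3.0

They were about 3.8 units apart before and 6.8 after — 3.0 units further apart.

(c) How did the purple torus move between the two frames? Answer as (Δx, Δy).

(0.0, 2.5)

The purple torus started near (5.5, 1.2) and ended near (5.5, 3.7).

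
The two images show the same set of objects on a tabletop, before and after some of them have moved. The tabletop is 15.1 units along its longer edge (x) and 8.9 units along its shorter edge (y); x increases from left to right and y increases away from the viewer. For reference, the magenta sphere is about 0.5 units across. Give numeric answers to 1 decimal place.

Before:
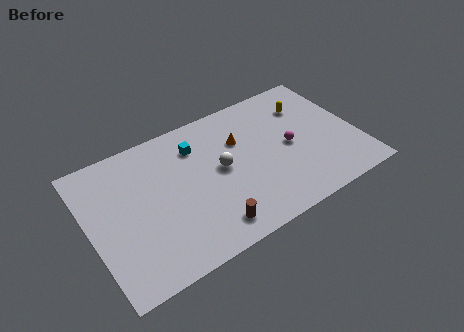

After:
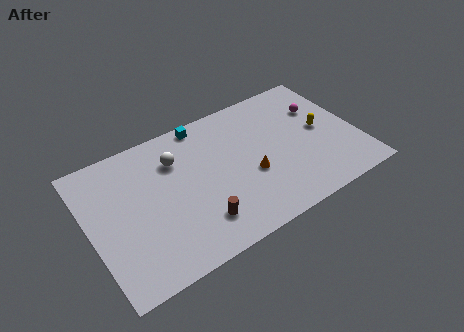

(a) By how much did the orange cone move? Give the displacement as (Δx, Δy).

(0.2, -2.5)

The orange cone was at about (8.7, 6.0) and moved to about (8.9, 3.5).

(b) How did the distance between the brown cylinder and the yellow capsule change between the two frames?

-0.4

Before: roughly 8.3 units apart; after: 7.9. That's 0.4 units closer together.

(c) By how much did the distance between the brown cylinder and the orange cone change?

-1.7

Before: roughly 5.2 units apart; after: 3.5. That's 1.7 units closer together.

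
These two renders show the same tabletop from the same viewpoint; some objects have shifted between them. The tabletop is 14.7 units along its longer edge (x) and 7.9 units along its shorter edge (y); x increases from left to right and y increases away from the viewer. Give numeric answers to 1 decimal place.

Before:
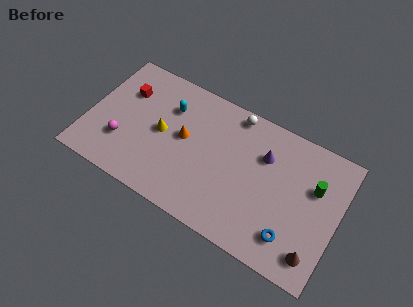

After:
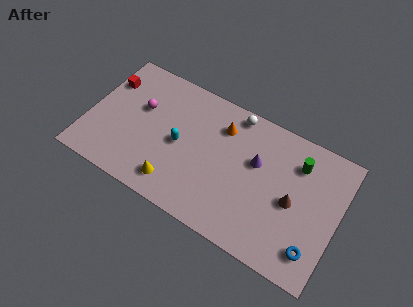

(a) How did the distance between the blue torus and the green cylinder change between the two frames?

+1.1

The distance was about 3.5 in the first image and 4.6 in the second, so they moved 1.1 units further apart.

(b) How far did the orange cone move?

2.6

The orange cone was near (5.6, 4.3) before and (7.6, 6.0) after, so it travelled √(2.0² + 1.7²) ≈ 2.6 units.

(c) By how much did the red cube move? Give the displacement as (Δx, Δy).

(-1.1, 0.2)

The red cube started near (1.9, 5.5) and ended near (0.8, 5.7).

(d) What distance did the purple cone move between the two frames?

0.7

The purple cone was near (10.2, 5.5) before and (9.8, 4.9) after, so it travelled √(0.4² + 0.6²) ≈ 0.7 units.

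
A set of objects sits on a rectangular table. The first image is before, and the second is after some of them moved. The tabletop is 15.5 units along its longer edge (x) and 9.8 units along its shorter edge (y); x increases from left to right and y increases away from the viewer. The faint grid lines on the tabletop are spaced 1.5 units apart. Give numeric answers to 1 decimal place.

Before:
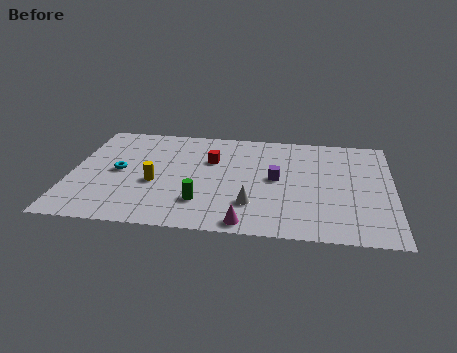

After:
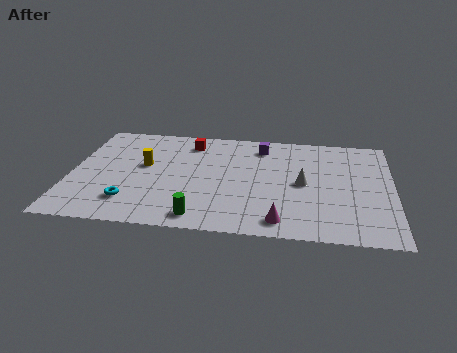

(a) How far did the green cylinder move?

1.3

The green cylinder was near (6.4, 2.5) before and (6.4, 1.2) after, so it travelled √(0.0² + 1.3²) ≈ 1.3 units.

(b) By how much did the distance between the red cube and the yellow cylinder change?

-0.3

Before: roughly 3.6 units apart; after: 3.3. That's 0.3 units closer together.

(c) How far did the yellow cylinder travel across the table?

1.7

From (4.1, 4.0) to (3.5, 5.6), the yellow cylinder covered √(0.6² + 1.6²) ≈ 1.7 units.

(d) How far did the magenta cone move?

1.6

The magenta cone was near (8.6, 0.9) before and (10.2, 1.3) after, so it travelled √(1.6² + 0.4²) ≈ 1.6 units.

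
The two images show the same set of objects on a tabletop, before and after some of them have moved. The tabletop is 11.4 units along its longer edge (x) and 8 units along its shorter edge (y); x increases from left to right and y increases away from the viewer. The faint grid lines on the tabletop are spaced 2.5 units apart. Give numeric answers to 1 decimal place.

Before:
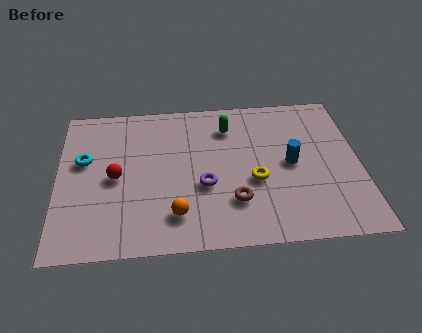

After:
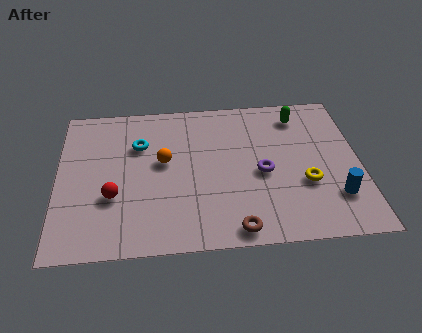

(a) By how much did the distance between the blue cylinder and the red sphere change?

+1.7

Before: roughly 6.6 units apart; after: 8.3. That's 1.7 units further apart.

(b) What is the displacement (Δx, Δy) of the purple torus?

(2.2, 0.5)

From the two frames, the purple torus sits at roughly (5.5, 3.1) before and (7.7, 3.6) after.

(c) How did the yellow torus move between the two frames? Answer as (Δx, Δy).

(1.9, -0.3)

From the two frames, the yellow torus sits at roughly (7.4, 3.2) before and (9.3, 2.9) after.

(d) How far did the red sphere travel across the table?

1.0

The red sphere moved from about (2.2, 3.8) to (2.1, 2.8), a distance of √(0.1² + 1.0²) ≈ 1.0.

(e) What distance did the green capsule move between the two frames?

2.7

From (6.5, 6.2) to (9.2, 6.6), the green capsule covered √(2.7² + 0.4²) ≈ 2.7 units.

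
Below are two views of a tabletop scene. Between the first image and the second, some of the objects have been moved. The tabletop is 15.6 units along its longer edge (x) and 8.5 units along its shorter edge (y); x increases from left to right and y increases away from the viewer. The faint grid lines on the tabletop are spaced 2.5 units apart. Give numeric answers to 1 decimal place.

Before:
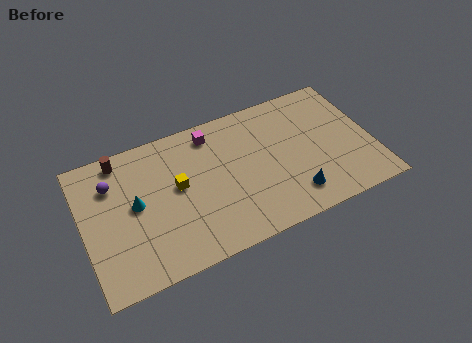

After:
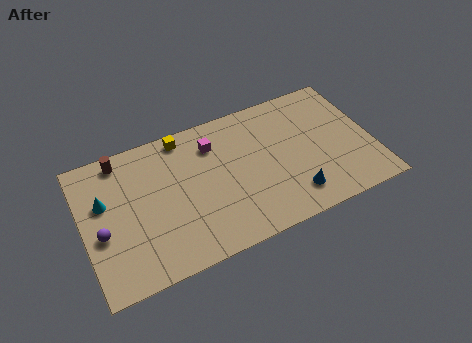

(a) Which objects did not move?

the blue cone and the brown cylinder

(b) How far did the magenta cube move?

0.7

The magenta cube was near (7.2, 7.2) before and (7.2, 6.5) after, so it travelled √(0.0² + 0.7²) ≈ 0.7 units.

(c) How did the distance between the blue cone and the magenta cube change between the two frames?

-0.6

The distance was about 6.7 in the first image and 6.1 in the second, so they moved 0.6 units closer together.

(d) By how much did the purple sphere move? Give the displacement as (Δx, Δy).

(-0.8, -2.7)

The purple sphere started near (1.7, 6.2) and ended near (0.9, 3.5).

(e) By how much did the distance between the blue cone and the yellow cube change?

+1.3

Before: roughly 6.6 units apart; after: 7.9. That's 1.3 units further apart.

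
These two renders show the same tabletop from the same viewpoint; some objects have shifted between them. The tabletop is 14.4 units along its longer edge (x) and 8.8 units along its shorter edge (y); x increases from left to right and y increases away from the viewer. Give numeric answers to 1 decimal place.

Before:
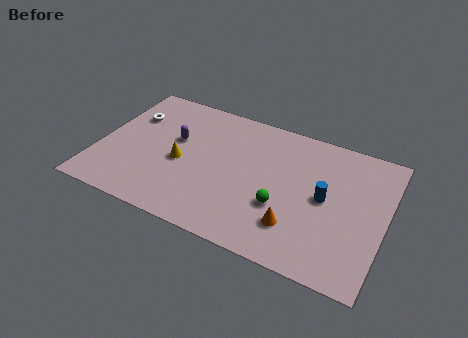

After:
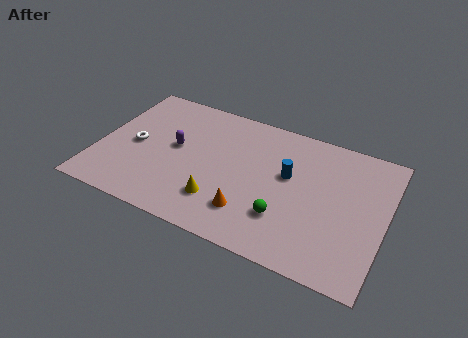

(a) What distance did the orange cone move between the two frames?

2.3

The orange cone moved from about (10.2, 2.2) to (7.9, 2.1), a distance of √(2.3² + 0.1²) ≈ 2.3.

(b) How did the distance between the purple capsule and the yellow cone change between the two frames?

+2.2

Before: roughly 1.5 units apart; after: 3.7. That's 2.2 units further apart.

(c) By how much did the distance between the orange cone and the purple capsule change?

-2.3

The distance was about 7.2 in the first image and 4.9 in the second, so they moved 2.3 units closer together.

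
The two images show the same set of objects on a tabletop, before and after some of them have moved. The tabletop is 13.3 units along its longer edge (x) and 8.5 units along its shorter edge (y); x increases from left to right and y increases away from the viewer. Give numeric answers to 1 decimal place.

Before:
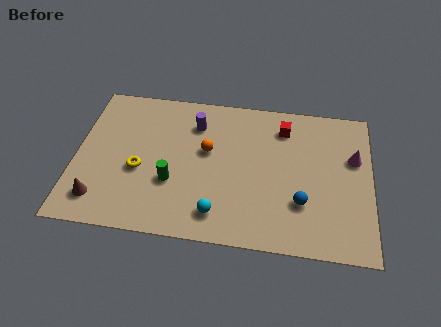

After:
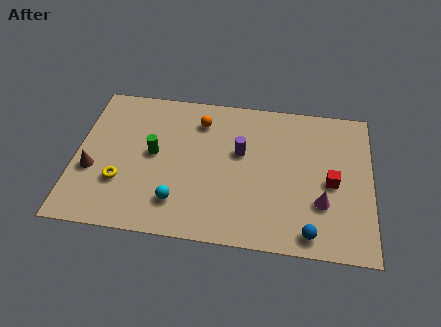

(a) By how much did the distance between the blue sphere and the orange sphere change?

+2.7

Before: roughly 4.9 units apart; after: 7.6. That's 2.7 units further apart.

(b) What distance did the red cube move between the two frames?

3.6

The red cube moved from about (9.3, 6.8) to (11.5, 3.9), a distance of √(2.2² + 2.9²) ≈ 3.6.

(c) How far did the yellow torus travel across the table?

1.1

The yellow torus moved from about (2.9, 3.5) to (2.1, 2.7), a distance of √(0.8² + 0.8²) ≈ 1.1.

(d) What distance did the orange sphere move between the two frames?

1.7

From (5.9, 5.0) to (5.5, 6.7), the orange sphere covered √(0.4² + 1.7²) ≈ 1.7 units.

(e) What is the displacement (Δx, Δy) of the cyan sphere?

(-1.8, 0.4)

From the two frames, the cyan sphere sits at roughly (6.5, 1.5) before and (4.7, 1.9) after.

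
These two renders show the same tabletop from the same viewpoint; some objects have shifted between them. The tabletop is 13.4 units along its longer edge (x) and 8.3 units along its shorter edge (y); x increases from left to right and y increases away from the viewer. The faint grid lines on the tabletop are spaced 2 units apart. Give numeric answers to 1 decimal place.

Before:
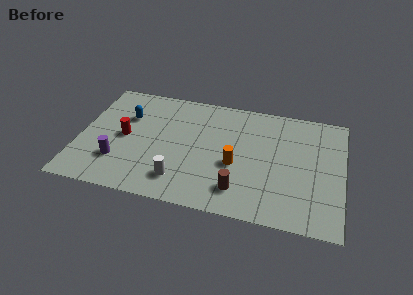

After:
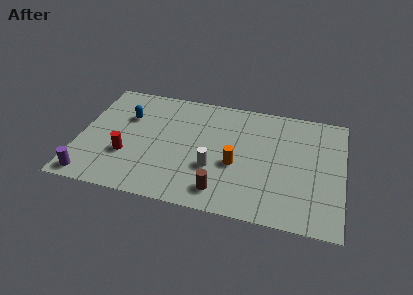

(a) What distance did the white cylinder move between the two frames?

2.0

The white cylinder moved from about (5.3, 1.7) to (6.9, 2.9), a distance of √(1.6² + 1.2²) ≈ 2.0.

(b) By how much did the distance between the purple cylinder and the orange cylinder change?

+1.6

Before: roughly 6.0 units apart; after: 7.6. That's 1.6 units further apart.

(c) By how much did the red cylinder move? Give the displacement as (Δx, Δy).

(0.2, -1.3)

The red cylinder started near (2.3, 4.1) and ended near (2.5, 2.8).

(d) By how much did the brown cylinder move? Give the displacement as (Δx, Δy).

(-0.9, -0.3)

The brown cylinder started near (8.3, 1.7) and ended near (7.4, 1.4).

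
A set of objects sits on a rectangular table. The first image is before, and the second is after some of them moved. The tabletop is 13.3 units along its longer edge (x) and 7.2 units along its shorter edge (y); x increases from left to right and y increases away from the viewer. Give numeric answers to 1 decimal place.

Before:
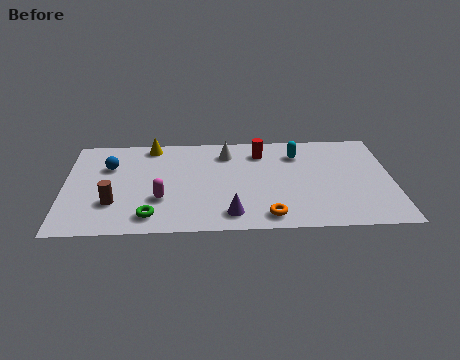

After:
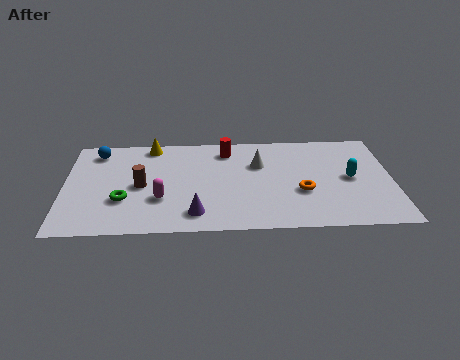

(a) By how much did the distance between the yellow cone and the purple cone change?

-0.7

They were about 6.1 units apart before and 5.4 after — 0.7 units closer together.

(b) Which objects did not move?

the magenta capsule and the yellow cone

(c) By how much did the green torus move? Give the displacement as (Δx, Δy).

(-1.1, 1.2)

The green torus started near (3.5, 1.2) and ended near (2.4, 2.4).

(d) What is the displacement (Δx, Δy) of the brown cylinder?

(1.1, 1.2)

The brown cylinder was at about (2.0, 2.2) and moved to about (3.1, 3.4).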